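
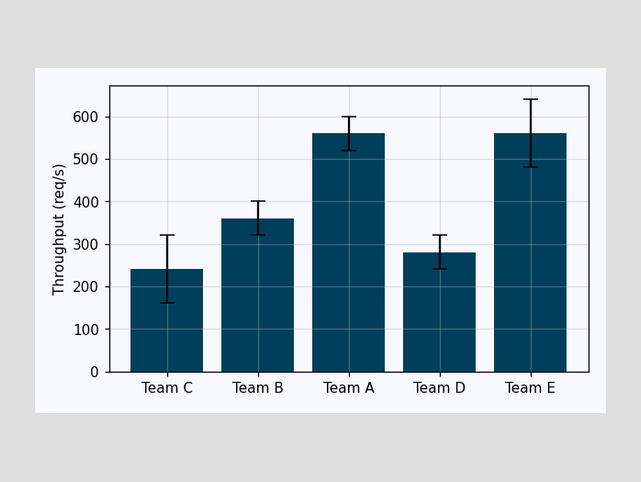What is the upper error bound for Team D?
320req/s

The Team D bar's upper whisker reaches 320req/s.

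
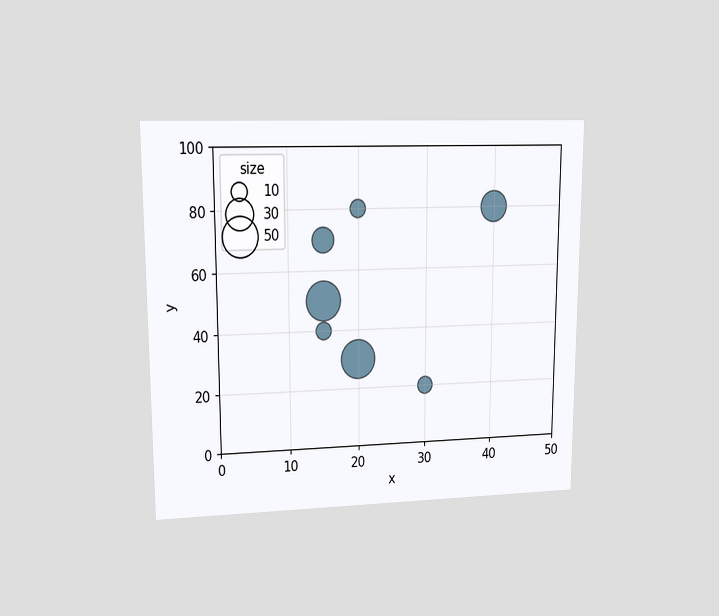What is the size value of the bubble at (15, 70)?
20

The chart is viewed at a slight angle. Matching the bubble at (15, 70) against the size legend gives 20.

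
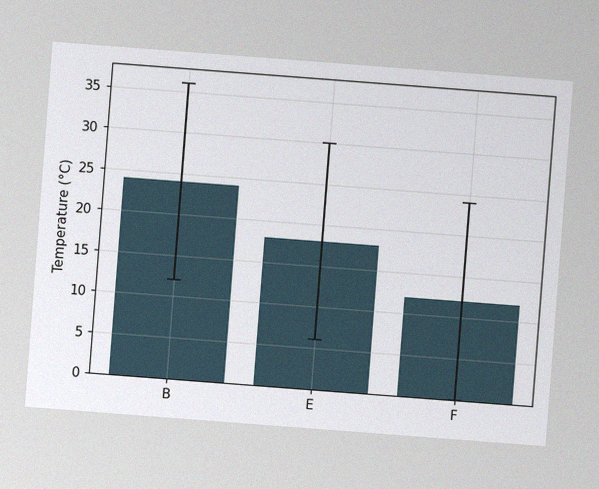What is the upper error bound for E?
30°C

The chart is tilted about 4° clockwise, with some photo noise. The E bar's upper whisker reaches 30°C.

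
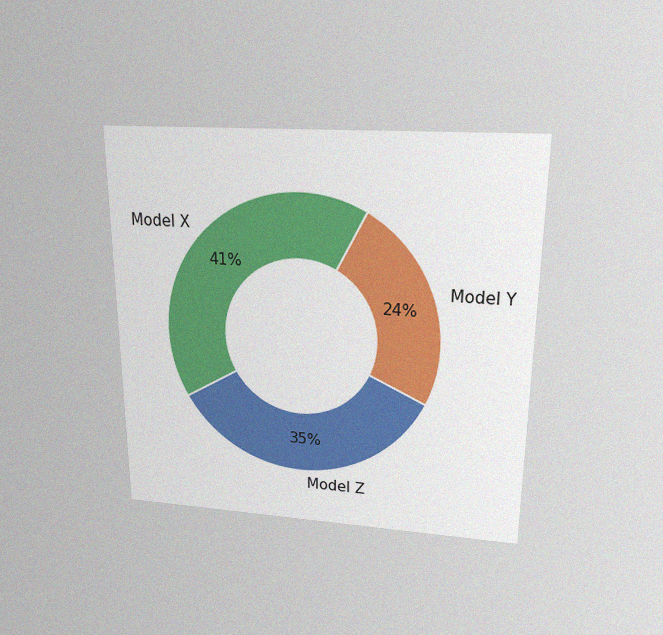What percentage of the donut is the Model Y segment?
24%

The chart is viewed slightly from above, with some photo noise. The Model Y segment takes up 24% of the ring.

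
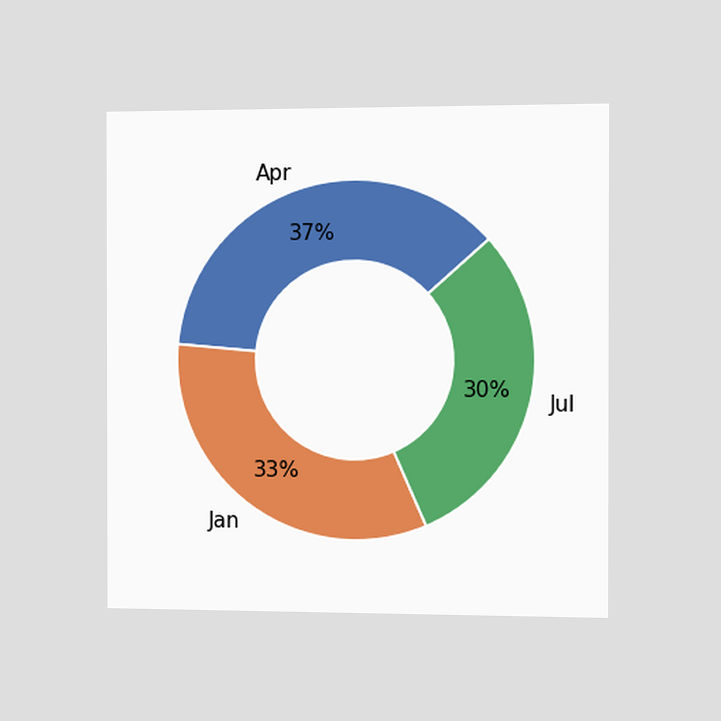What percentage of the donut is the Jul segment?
30%

The chart is viewed slightly from the right. The Jul segment takes up 30% of the ring.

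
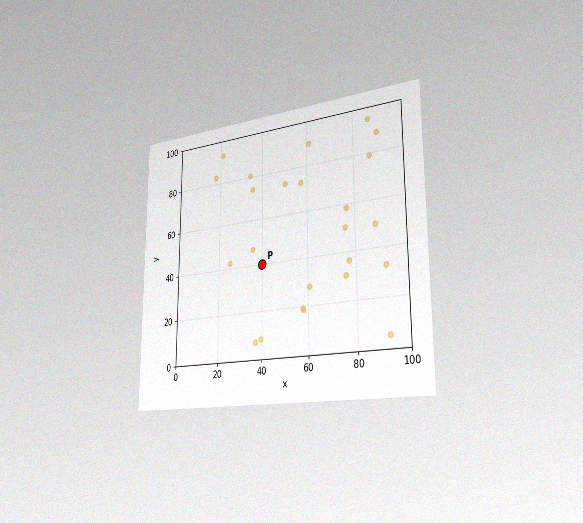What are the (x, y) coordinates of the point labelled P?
(40, 40)

The chart is viewed slightly from the right, with some photo noise. Following the gridlines from P to each axis, P sits at (40, 40).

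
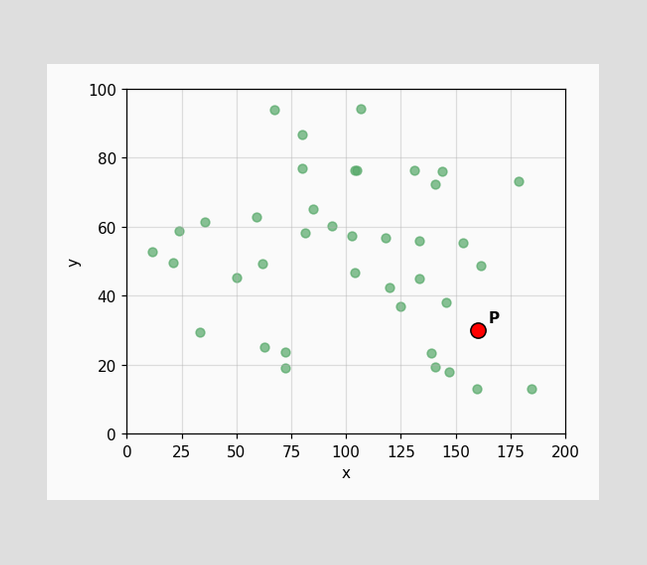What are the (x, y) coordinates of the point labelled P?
Following the gridlines from P to each axis, P sits at (160, 30).

(160, 30)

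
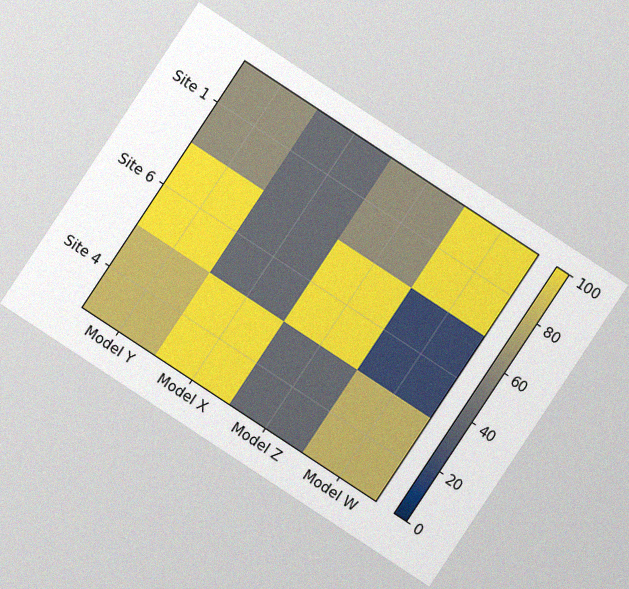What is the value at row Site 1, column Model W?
100

The chart is tilted about 33° clockwise, with some photo noise. Matching cell (Site 1, Model W) against the colorbar gives 100.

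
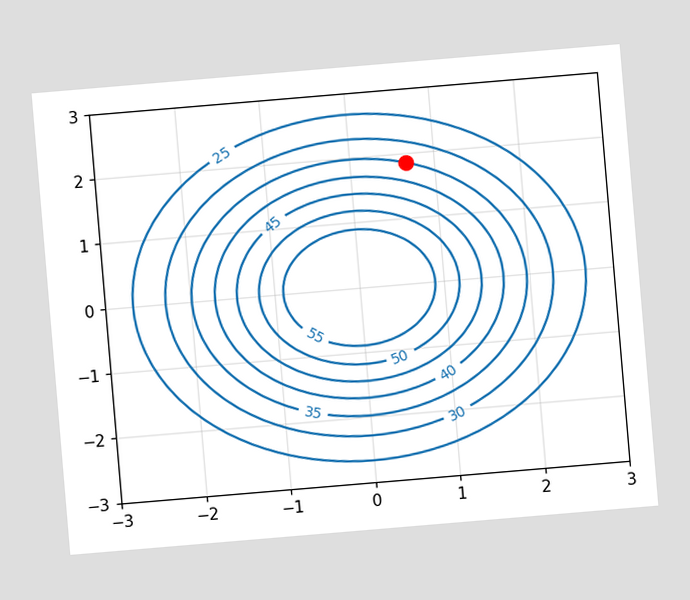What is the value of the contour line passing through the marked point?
35

The chart is tilted about 5° counter-clockwise. The marked point sits on the contour labelled 35.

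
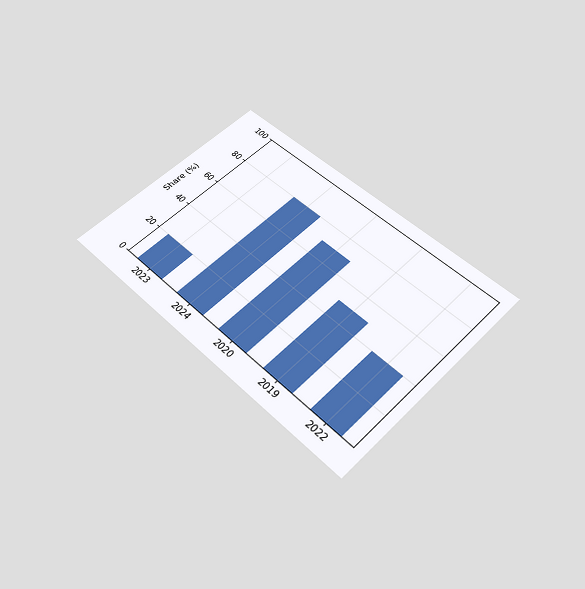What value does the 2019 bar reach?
50%

The chart is tilted about 45° clockwise and viewed slightly from below. Reading along the chart's y-axis, the 2019 bar reaches 50%.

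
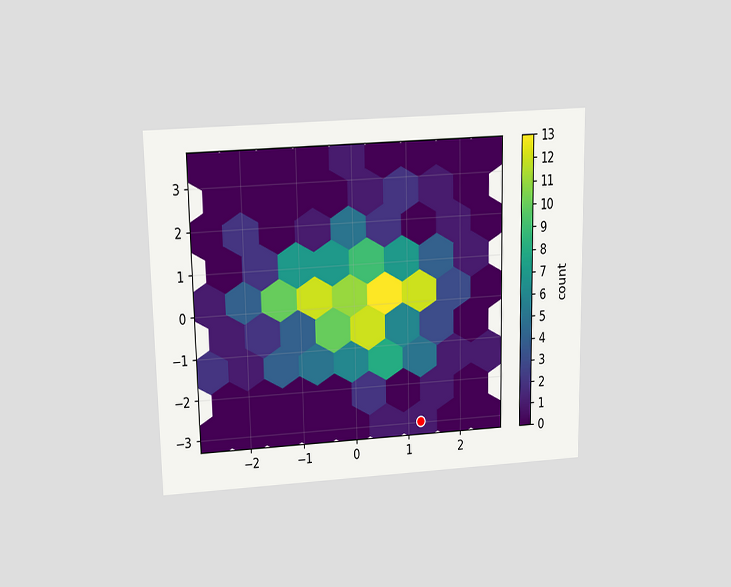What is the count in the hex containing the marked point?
1

The chart is viewed slightly from above. The marked hex reads 1 on the colorbar.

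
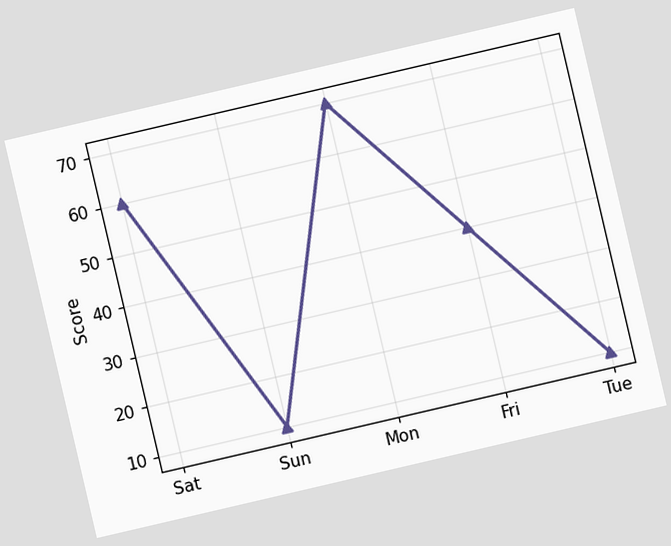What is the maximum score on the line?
The chart is tilted about 13° counter-clockwise. The highest point is at Mon, and reading across to the y-axis gives 70.

70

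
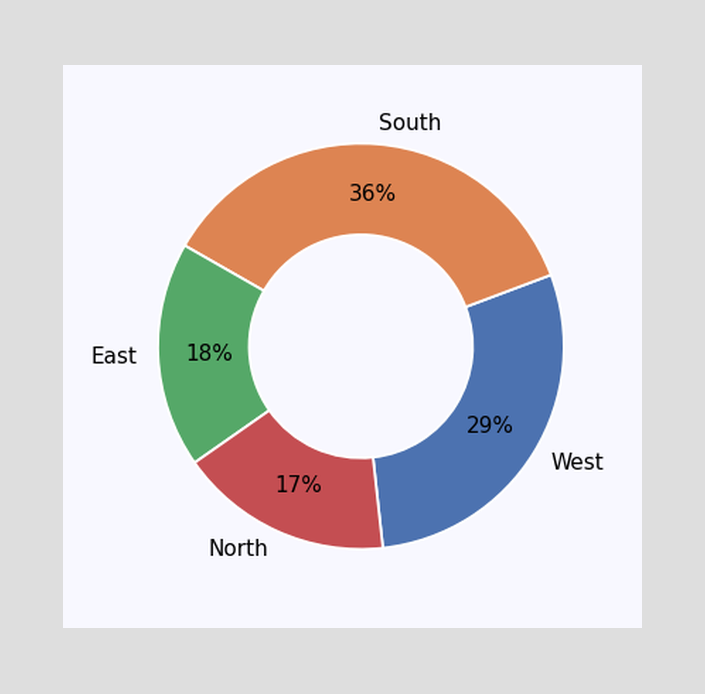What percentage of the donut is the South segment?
36%

The South segment takes up 36% of the ring.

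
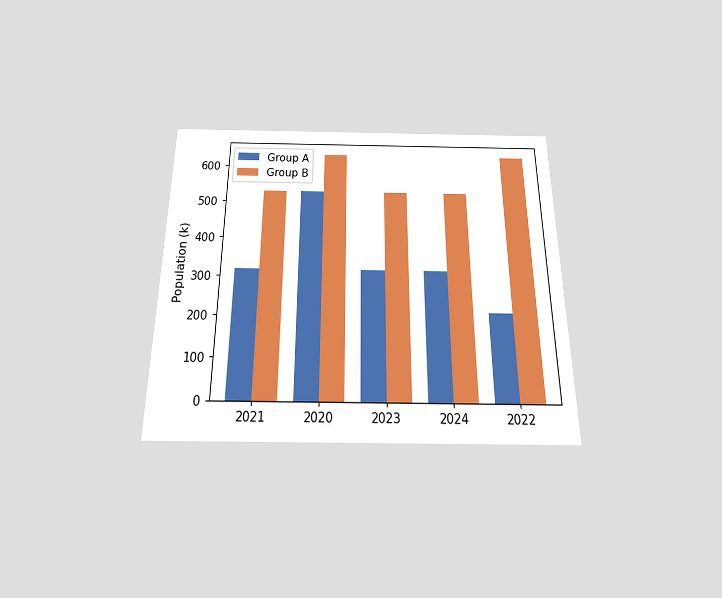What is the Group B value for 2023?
530k

The chart is viewed slightly from below. The Group B bar at 2023 reaches 530k on the y-axis.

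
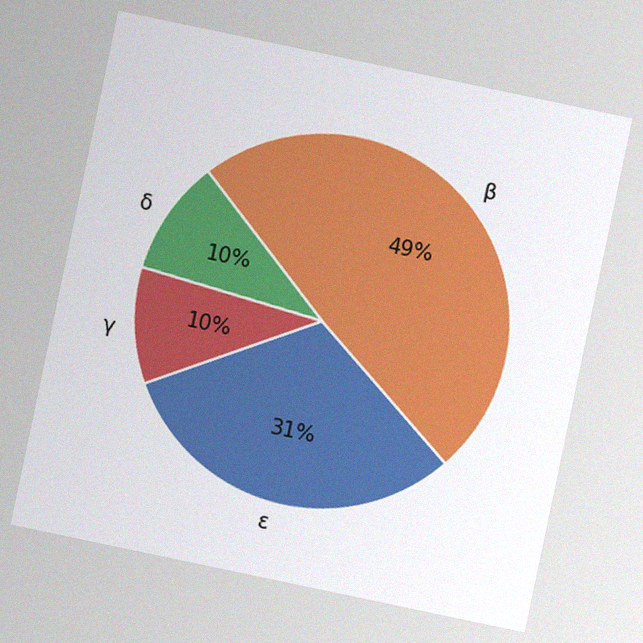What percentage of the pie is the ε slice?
31%

The chart is tilted about 12° clockwise, with some photo noise. The ε slice takes up 31% of the pie.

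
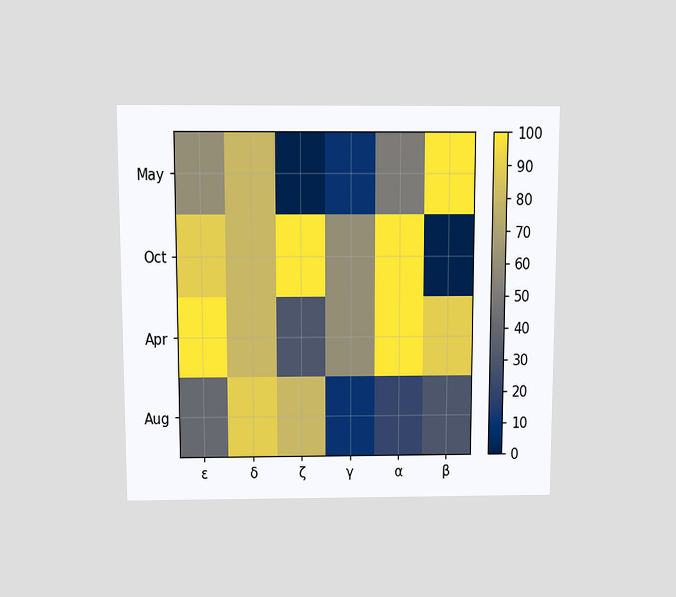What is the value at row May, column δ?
The chart is viewed slightly from above. Matching cell (May, δ) against the colorbar gives 80.

80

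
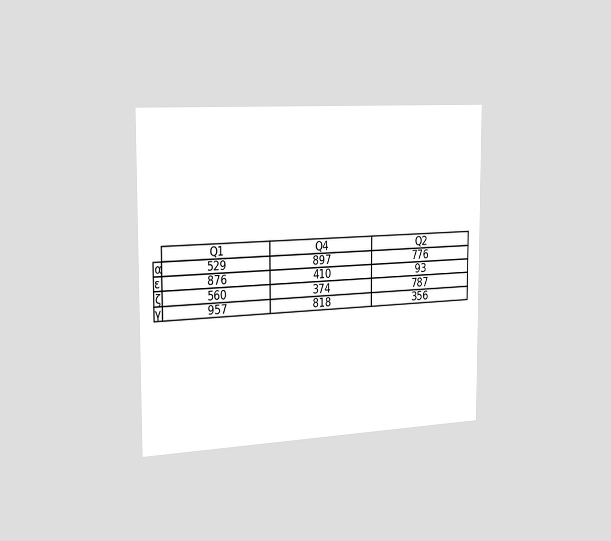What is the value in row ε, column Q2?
The chart is viewed slightly from the left. The (ε, Q2) cell reads 93.

93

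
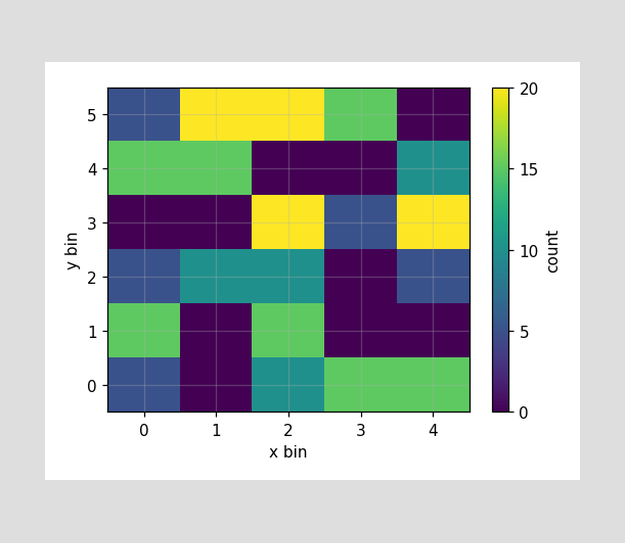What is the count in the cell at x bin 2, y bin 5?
20

Matching the cell (2, 5) against the colorbar gives 20.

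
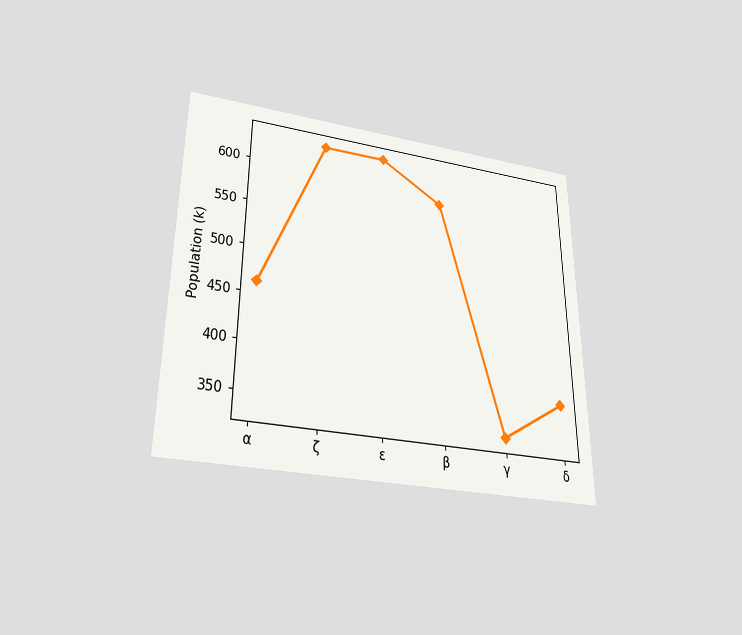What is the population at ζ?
630k

The chart is viewed slightly from below. At ζ, the line is at 630k.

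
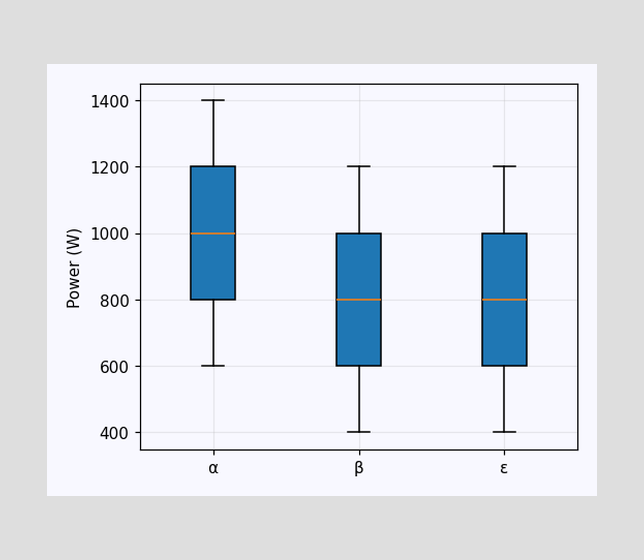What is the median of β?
800W

The median line in the β box sits at 800W.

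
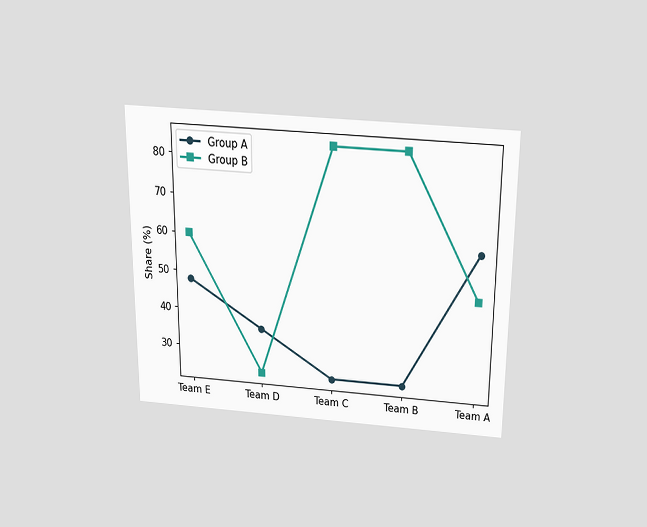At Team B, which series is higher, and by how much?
The chart is viewed slightly from above. At Team B, Group B sits above the other line by 60%.

Group B, by 60%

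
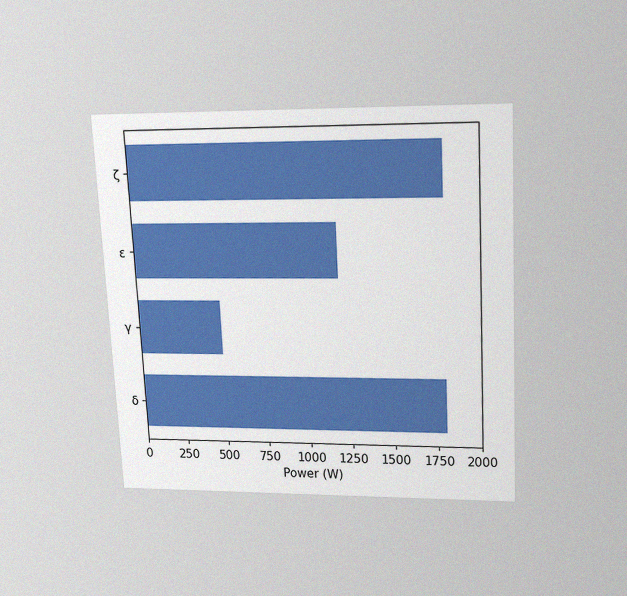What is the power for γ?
The chart is tilted about 3° counter-clockwise and viewed slightly from above, with some photo noise. Reading along the chart's x-axis, the γ bar reaches 500W.

500W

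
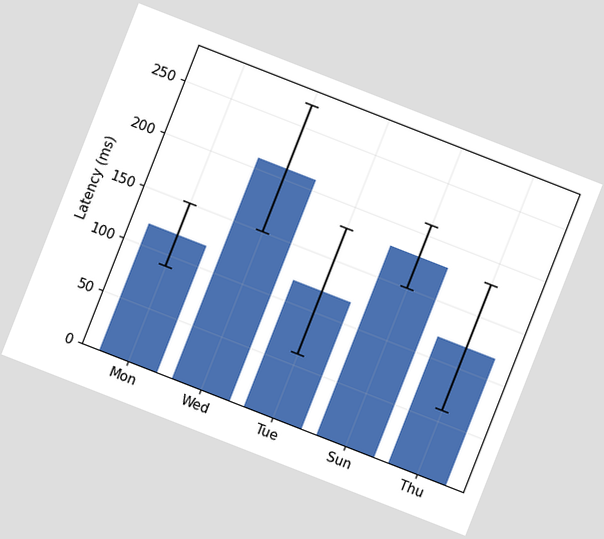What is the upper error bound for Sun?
210ms

The chart is tilted about 21° clockwise. The Sun bar's upper whisker reaches 210ms.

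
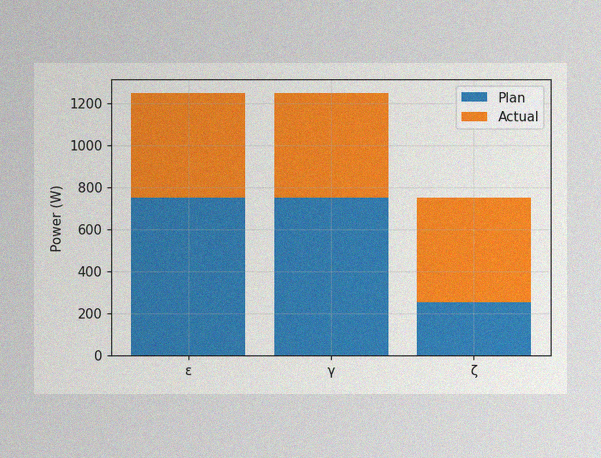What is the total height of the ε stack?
1250W

The image has some photo noise and uneven lighting. The ε stack's top reaches 1250W on the y-axis.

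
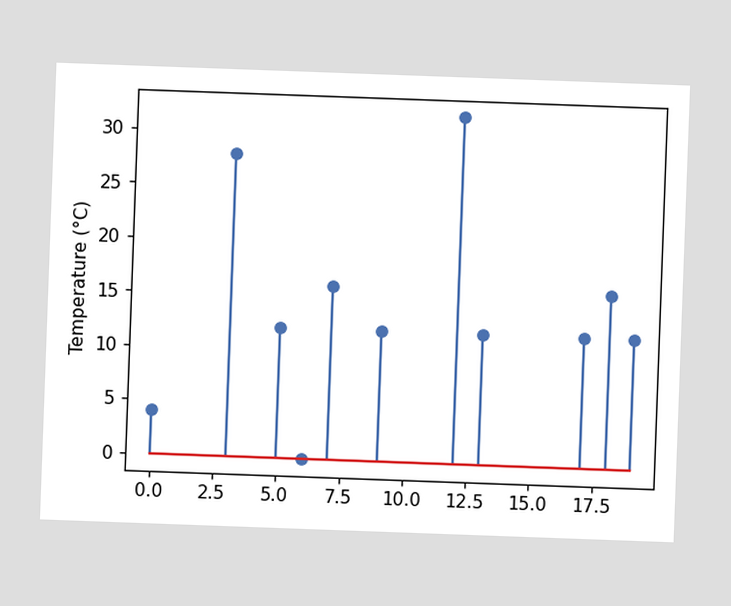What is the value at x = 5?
The chart is tilted about 2° clockwise. The stem at x=5 reaches 12°C.

12°C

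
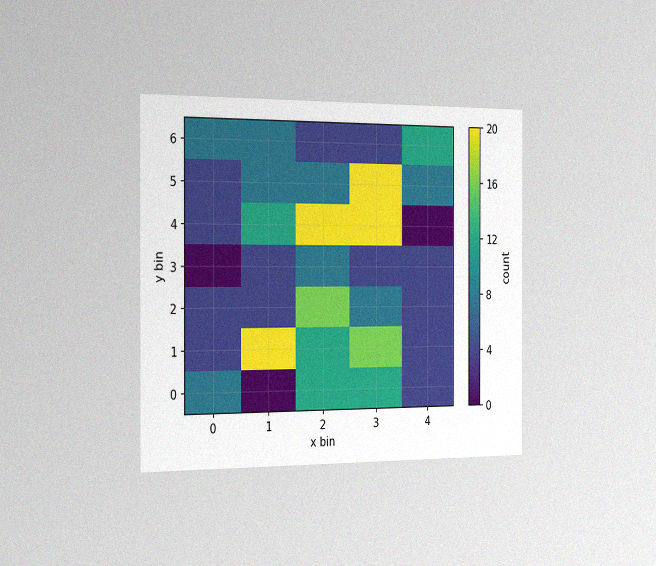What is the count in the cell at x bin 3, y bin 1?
The chart is viewed slightly from the left, with some photo noise. Matching the cell (3, 1) against the colorbar gives 16.

16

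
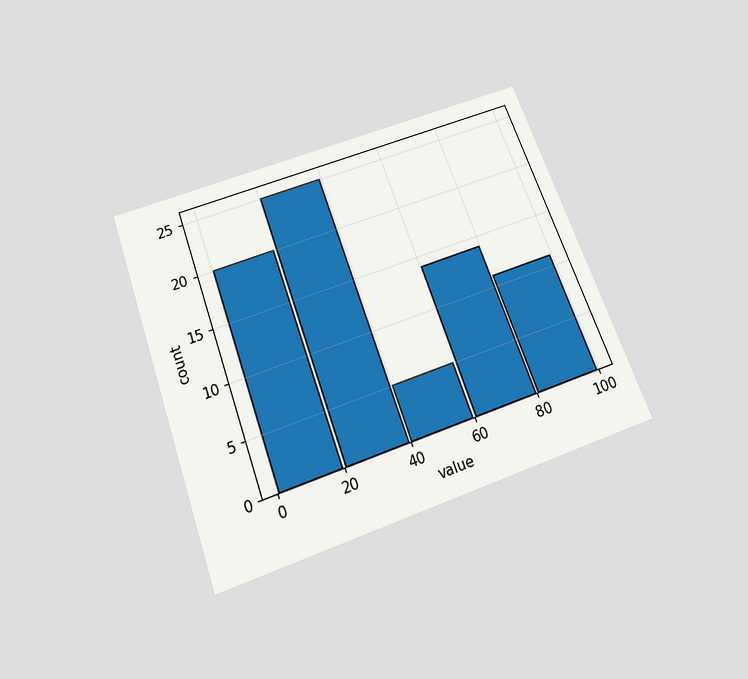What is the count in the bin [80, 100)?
11

The chart is tilted about 20° counter-clockwise and viewed slightly from below. The [80, 100) bin has height 11.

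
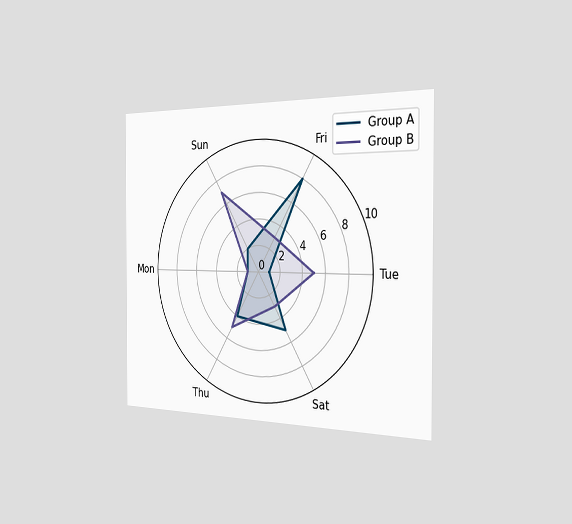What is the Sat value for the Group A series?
The chart is viewed slightly from the right. On the Sat axis, Group A reaches 5.

5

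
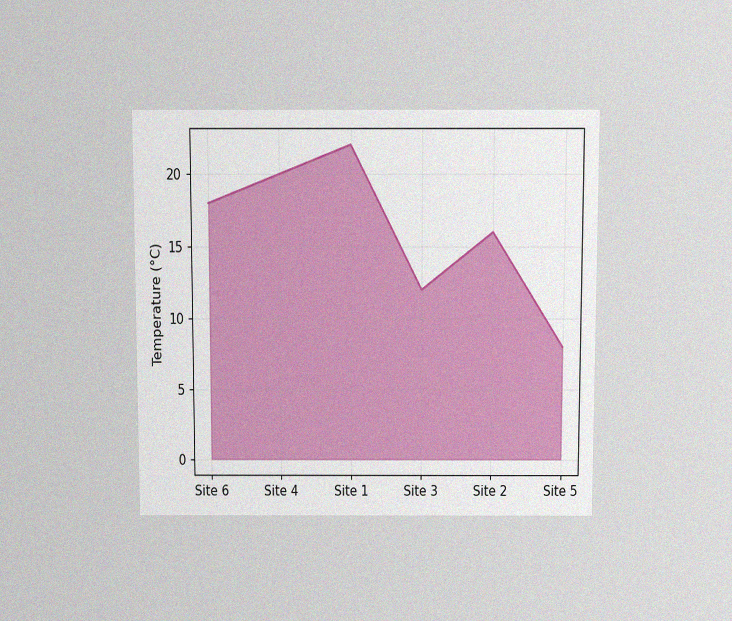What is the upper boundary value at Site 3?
12°C

The chart is viewed slightly from above, with some photo noise. At Site 3 the upper boundary is at 12°C.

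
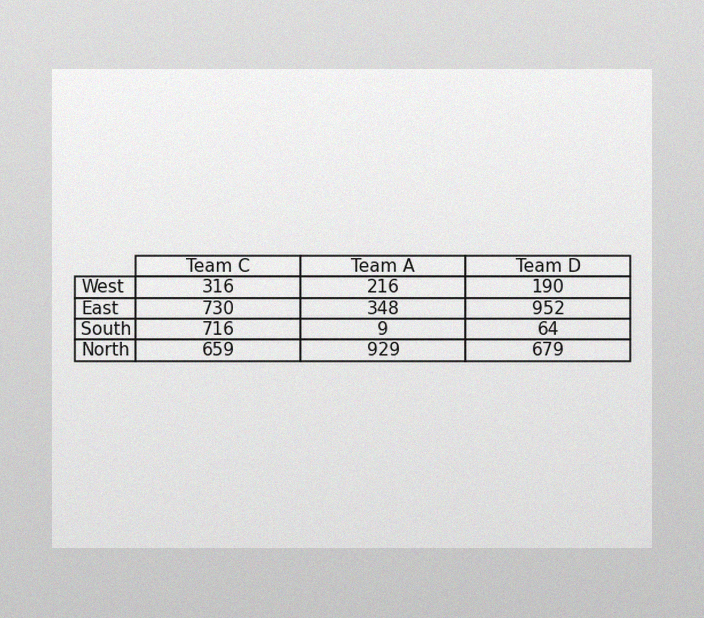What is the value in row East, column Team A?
The image has some photo noise and uneven lighting. The (East, Team A) cell reads 348.

348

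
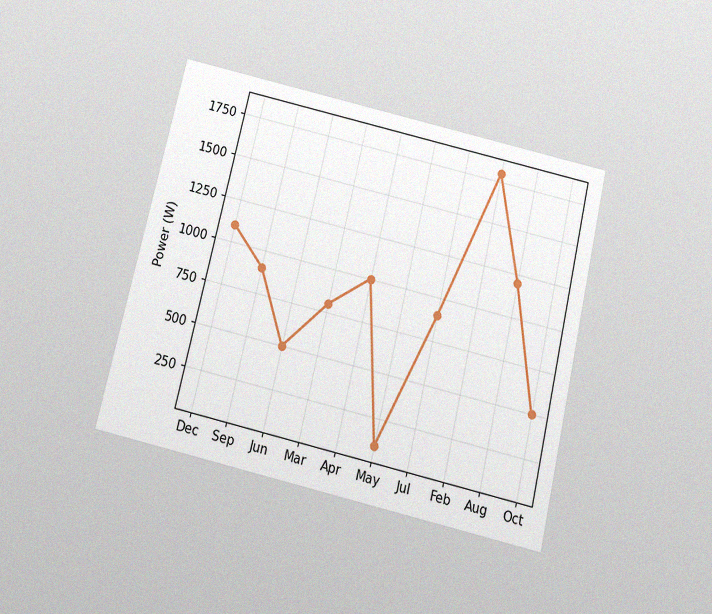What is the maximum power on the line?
1800W

The chart is tilted about 13° clockwise and viewed slightly from below, with some photo noise. The highest point is at Feb, and reading across to the y-axis gives 1800W.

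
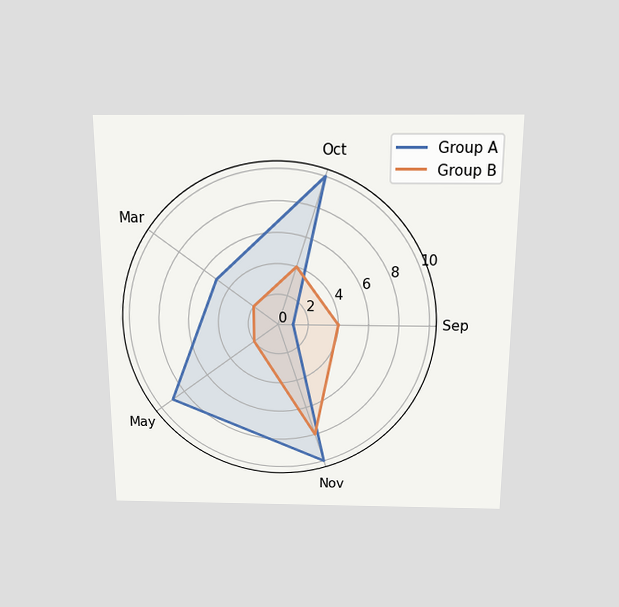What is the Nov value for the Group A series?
The chart is viewed slightly from above. On the Nov axis, Group A reaches 10.

10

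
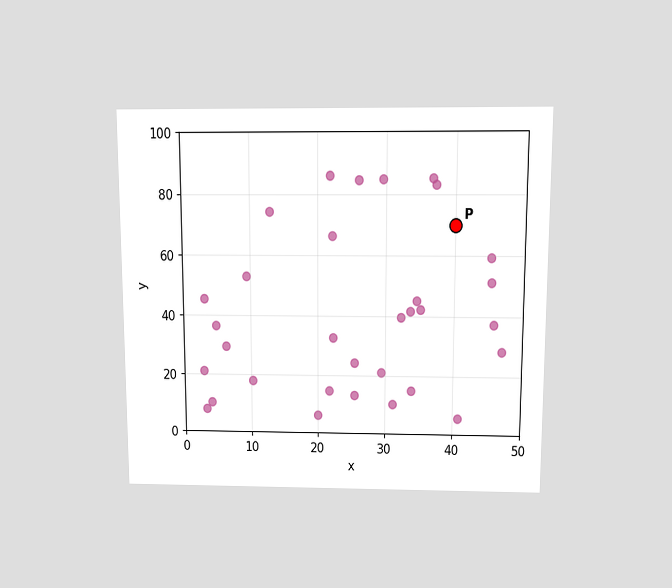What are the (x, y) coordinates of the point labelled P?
The chart is viewed slightly from above. Following the gridlines from P to each axis, P sits at (40, 70).

(40, 70)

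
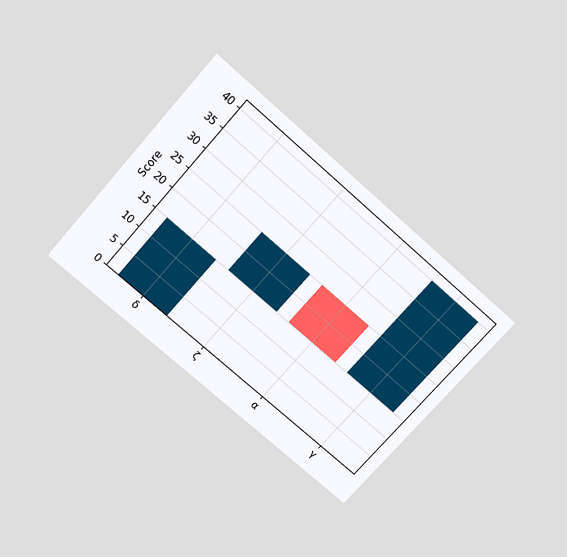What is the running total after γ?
The chart is tilted about 41° clockwise and viewed slightly from above. After γ the running total reaches 40.

40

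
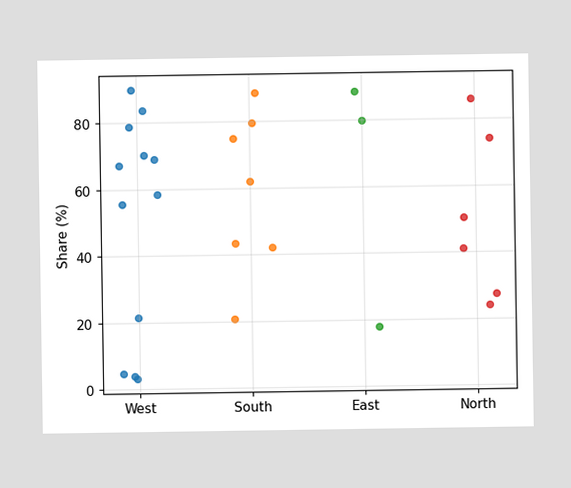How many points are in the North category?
Counting the markers in the North column gives 6.

6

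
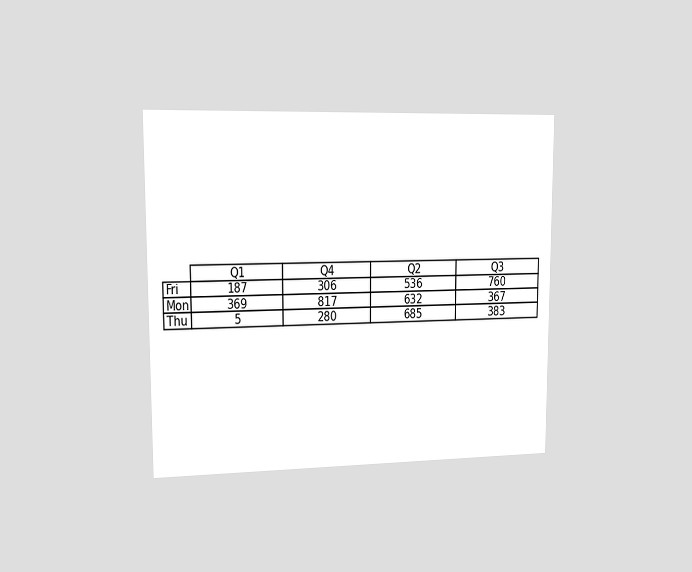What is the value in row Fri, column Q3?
760

The chart is viewed slightly from the left. The (Fri, Q3) cell reads 760.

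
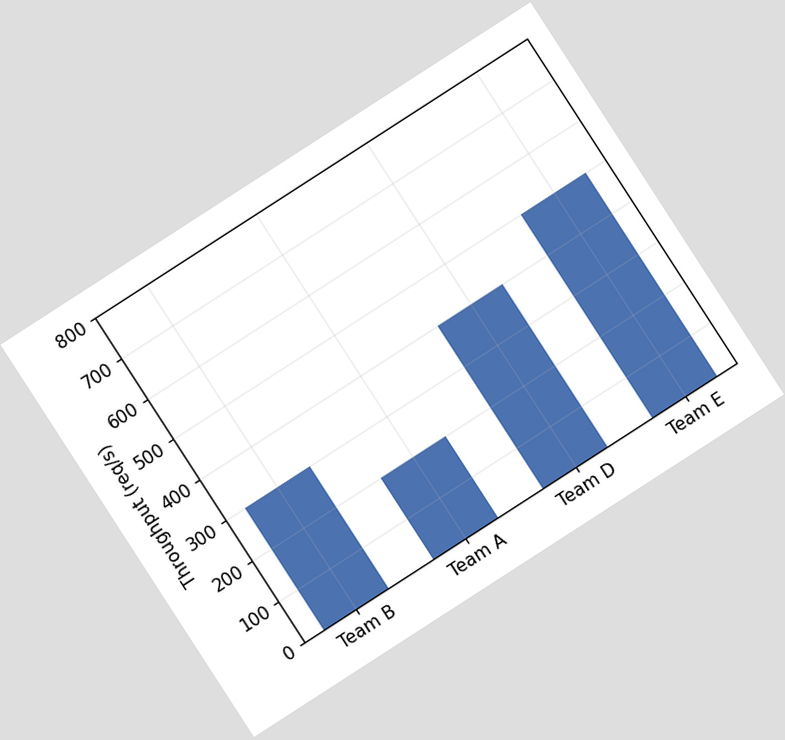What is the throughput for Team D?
The chart is tilted about 33° counter-clockwise. Reading along the chart's y-axis, the Team D bar reaches 400req/s.

400req/s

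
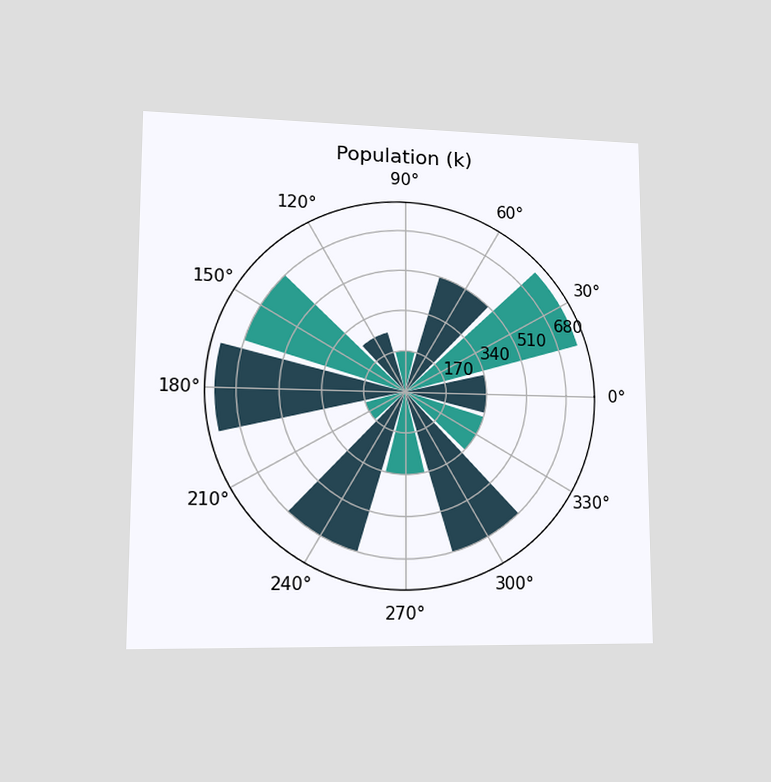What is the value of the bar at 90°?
The chart is viewed at a slight angle. The bar at 90° reaches 170k on the radial axis.

170k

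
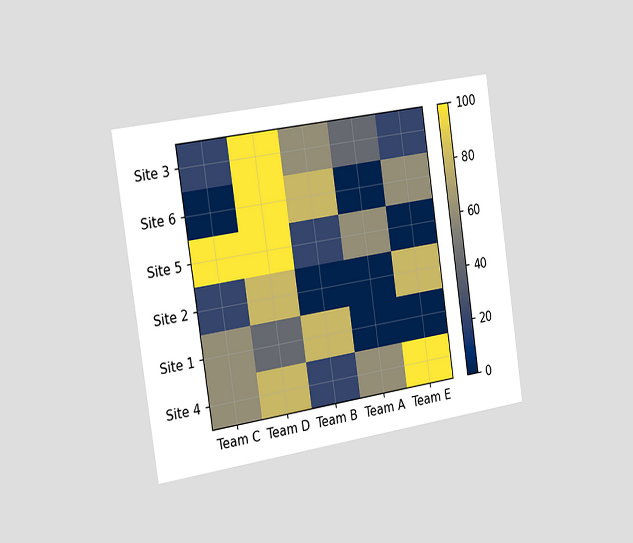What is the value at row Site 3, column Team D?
The chart is tilted about 8° counter-clockwise and viewed slightly from the left. Matching cell (Site 3, Team D) against the colorbar gives 100.

100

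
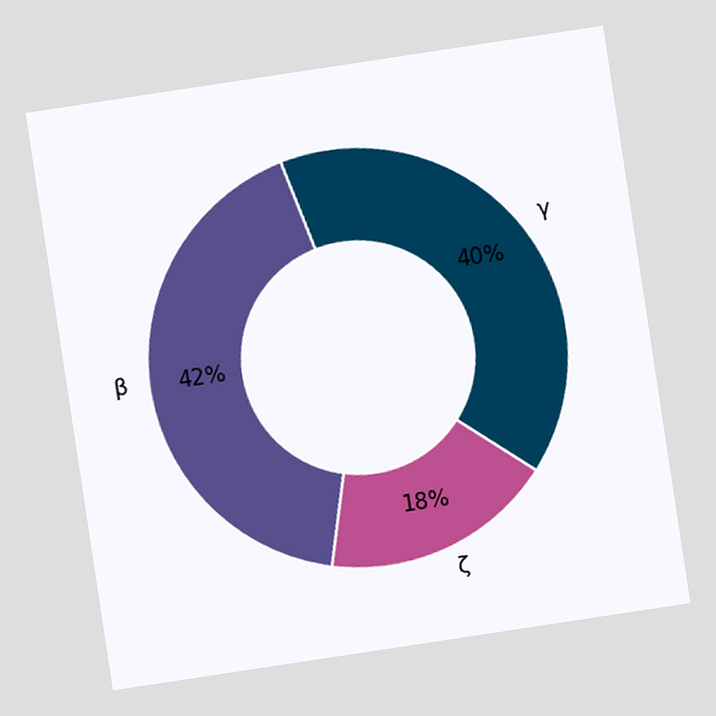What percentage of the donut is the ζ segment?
The chart is tilted about 9° counter-clockwise. The ζ segment takes up 18% of the ring.

18%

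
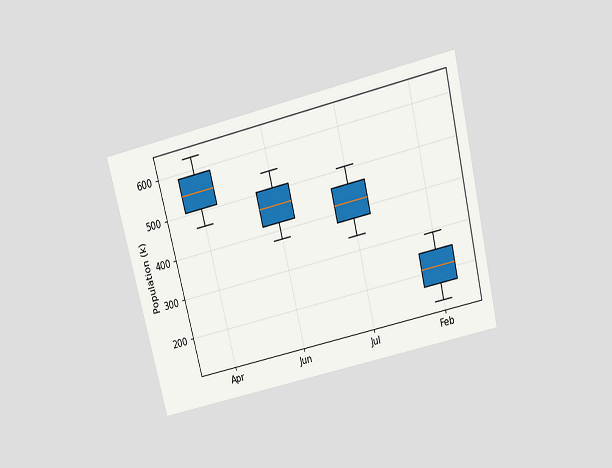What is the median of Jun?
462k

The chart is tilted about 14° counter-clockwise and viewed slightly from above. The median line in the Jun box sits at 462k.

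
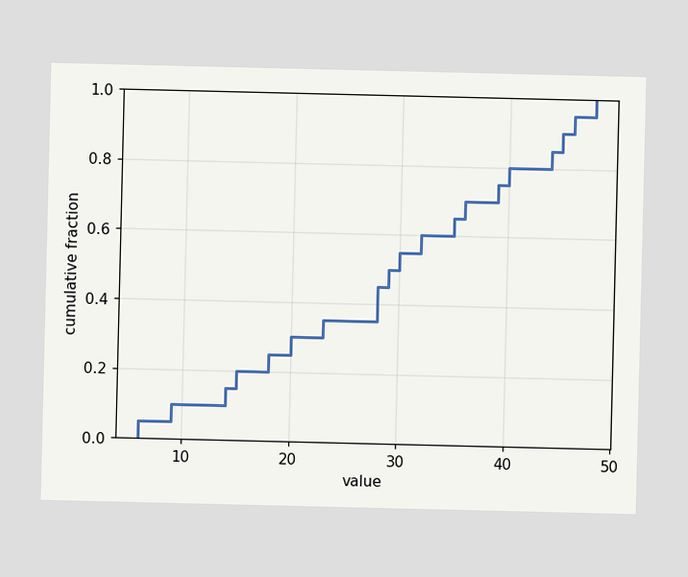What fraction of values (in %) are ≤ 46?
At x=46 the ECDF step is at 95%.

95%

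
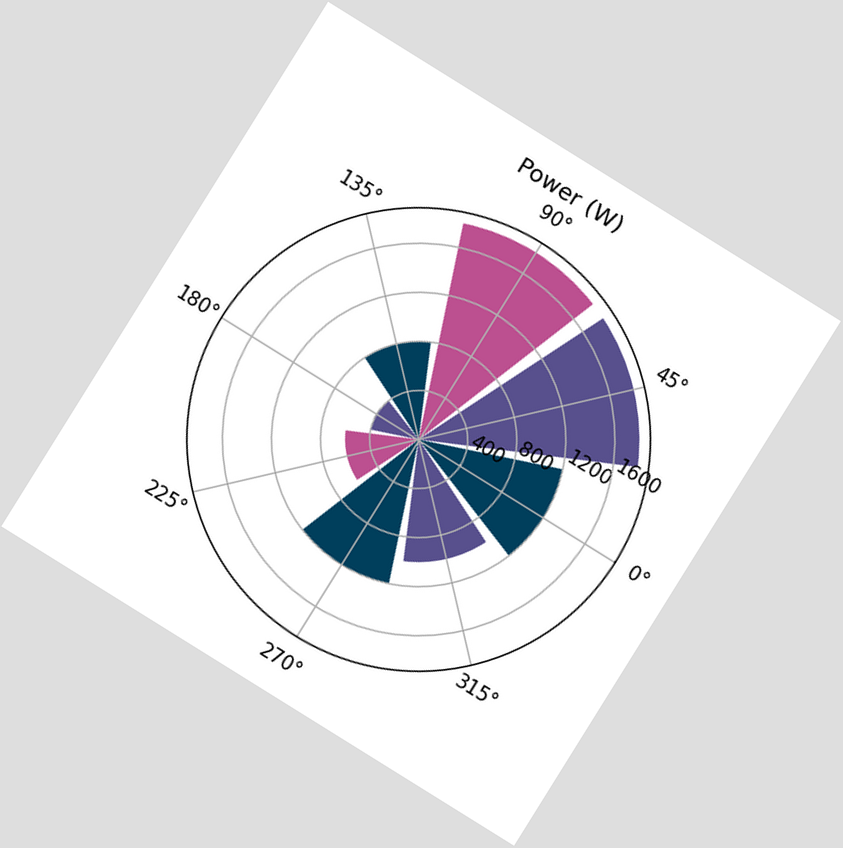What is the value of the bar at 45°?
The chart is tilted about 32° clockwise. The bar at 45° reaches 1800W on the radial axis.

1800W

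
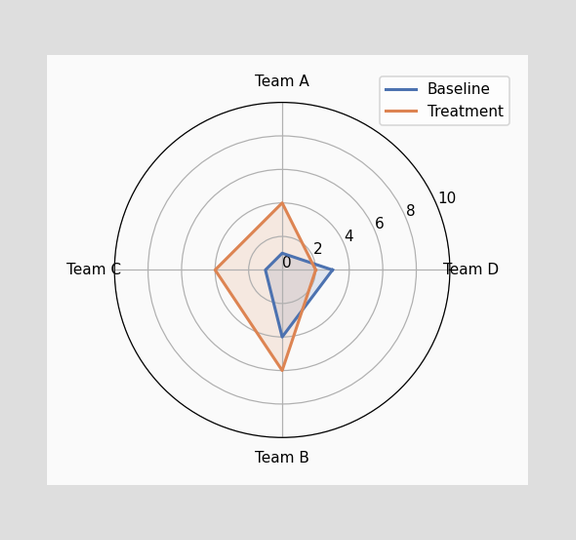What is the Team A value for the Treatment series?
On the Team A axis, Treatment reaches 4.

4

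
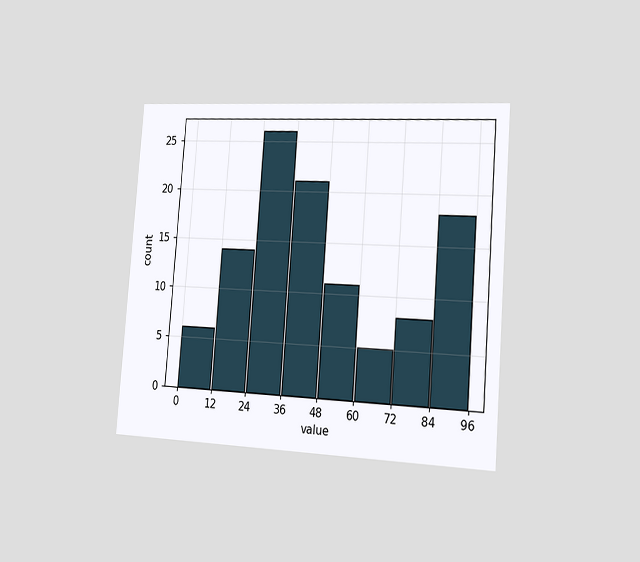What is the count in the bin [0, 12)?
6

The chart is tilted about 4° clockwise and viewed slightly from the right. The [0, 12) bin has height 6.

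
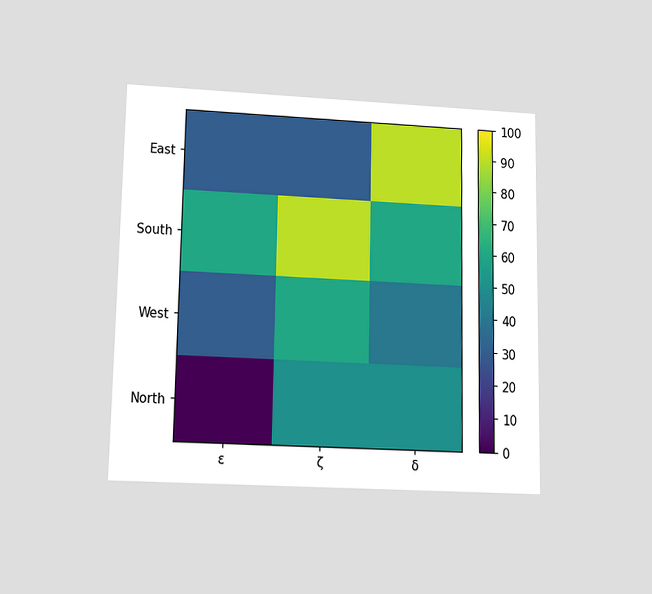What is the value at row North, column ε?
The chart is viewed slightly from below. Matching cell (North, ε) against the colorbar gives 0.

0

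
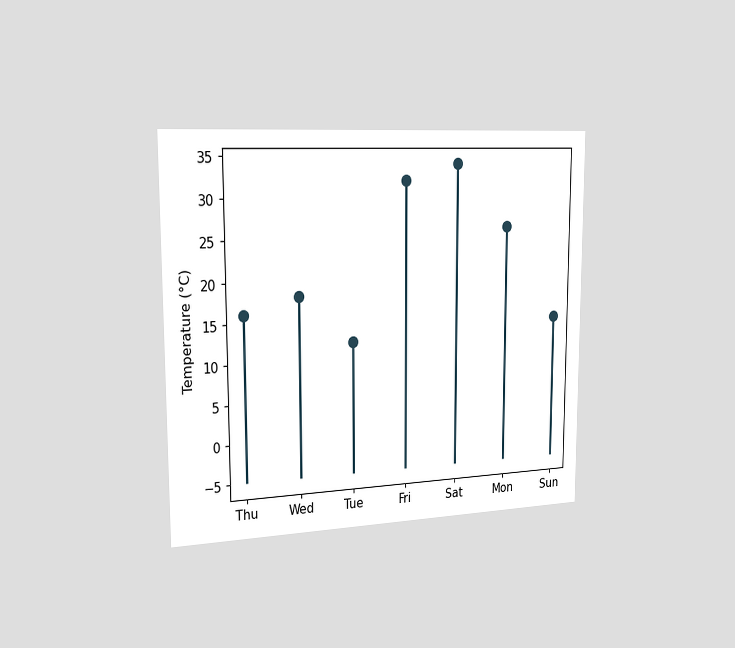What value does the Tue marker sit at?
12°C

The chart is viewed slightly from the left. The Tue marker sits at 12°C.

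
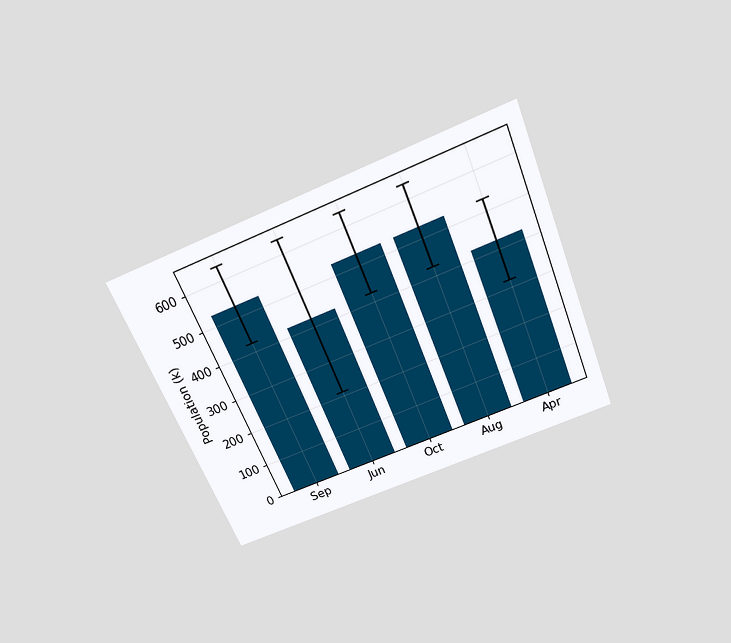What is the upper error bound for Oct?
The chart is tilted about 23° counter-clockwise and viewed slightly from above. The Oct bar's upper whisker reaches 636k.

636k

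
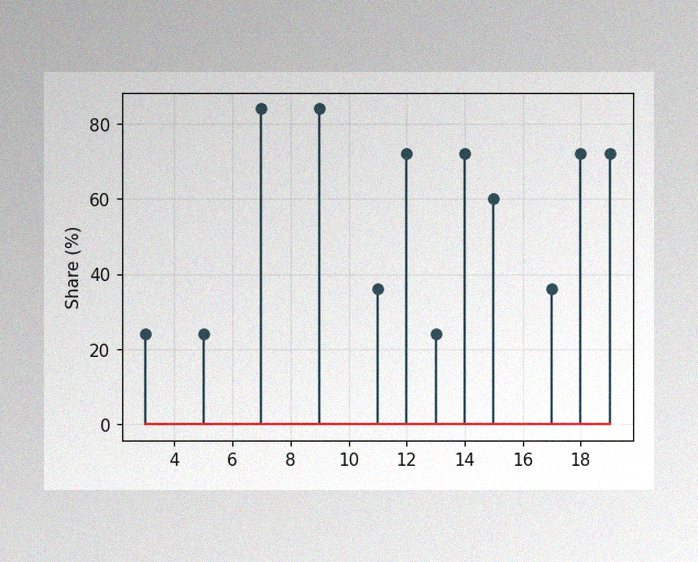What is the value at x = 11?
The image has some photo noise and uneven lighting. The stem at x=11 reaches 36%.

36%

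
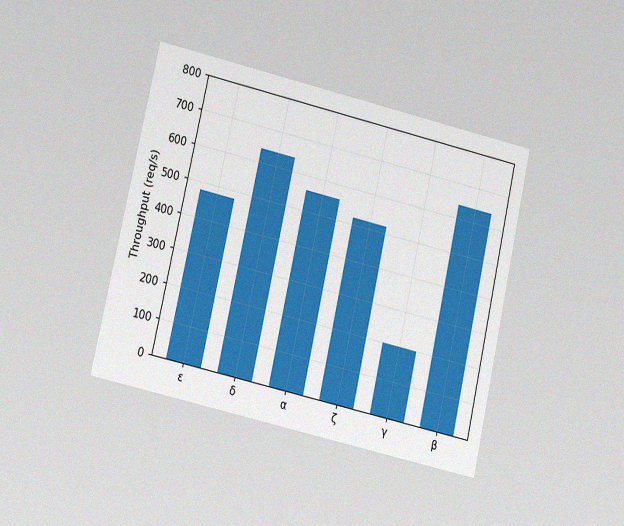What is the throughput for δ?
The chart is tilted about 13° clockwise and viewed at a slight angle, with some photo noise. Reading along the chart's y-axis, the δ bar reaches 640req/s.

640req/s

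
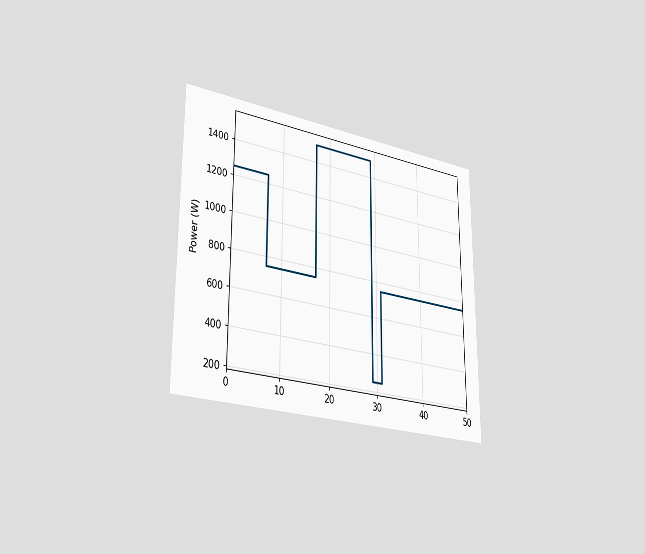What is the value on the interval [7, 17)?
The chart is viewed slightly from the left. On [7, 17) the step sits at 750W.

750W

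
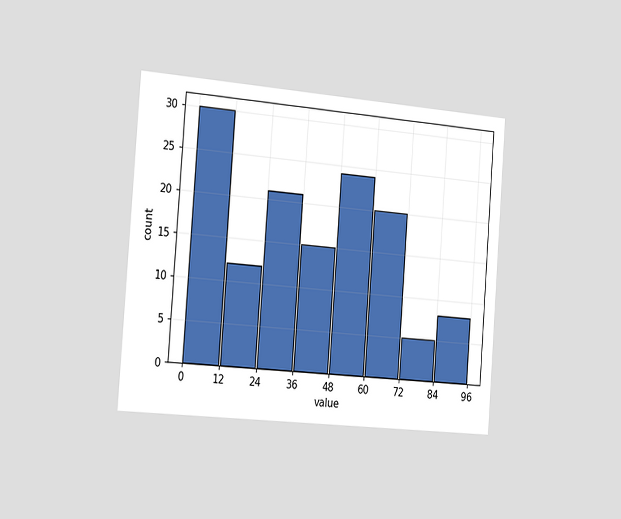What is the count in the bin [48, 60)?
24

The chart is tilted about 4° clockwise and viewed slightly from the left. The [48, 60) bin has height 24.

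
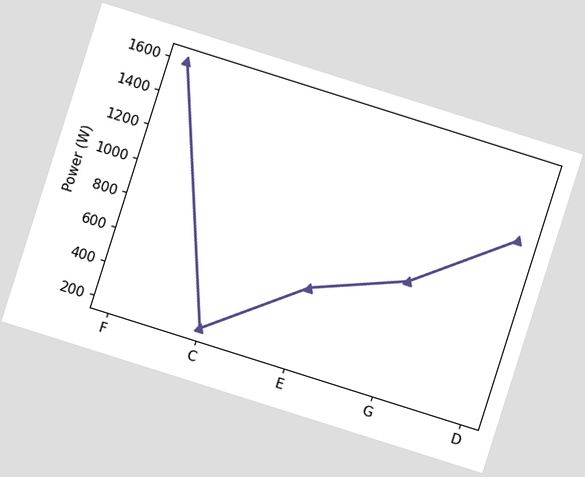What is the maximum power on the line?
The chart is tilted about 18° clockwise. The highest point is at F, and reading across to the y-axis gives 1600W.

1600W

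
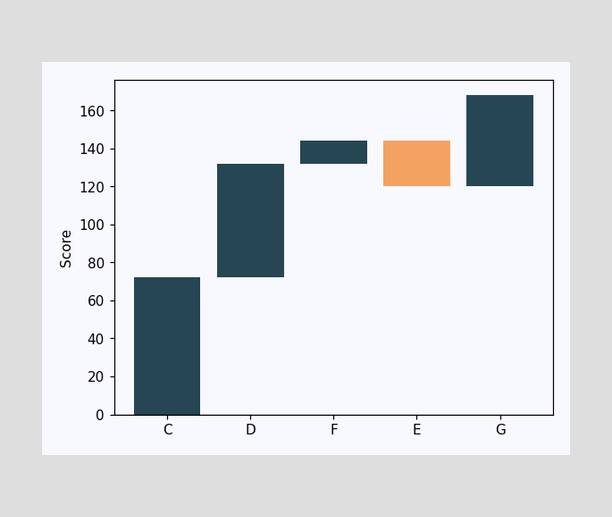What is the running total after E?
120

After E the running total reaches 120.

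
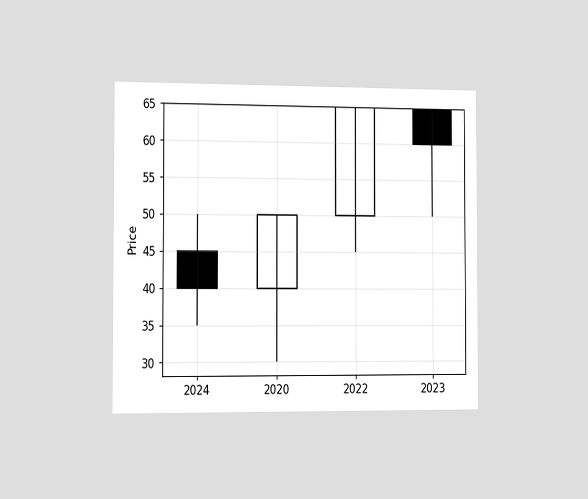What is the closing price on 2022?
65

The chart is viewed slightly from the left. The 2022 candle closes at 65.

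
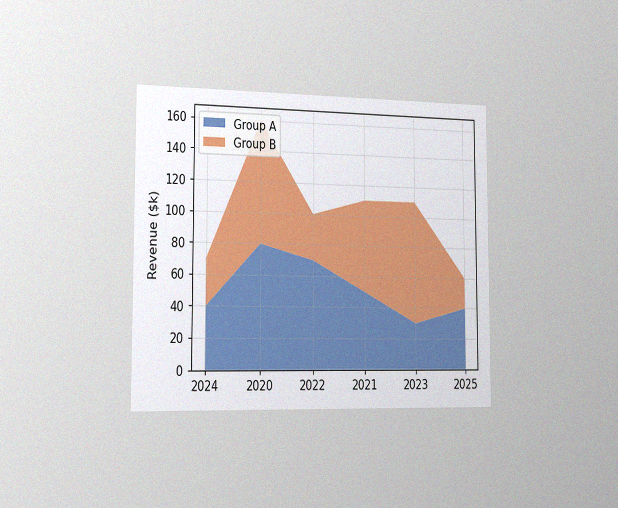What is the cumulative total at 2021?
$110k

The chart is viewed slightly from the left, with some photo noise. The stacked total at 2021 reaches $110k.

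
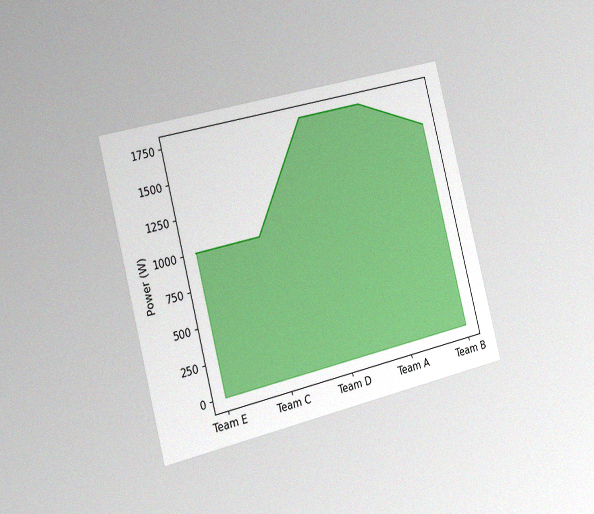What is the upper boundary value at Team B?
The chart is tilted about 14° counter-clockwise and viewed slightly from the left, with some photo noise. At Team B the upper boundary is at 1500W.

1500W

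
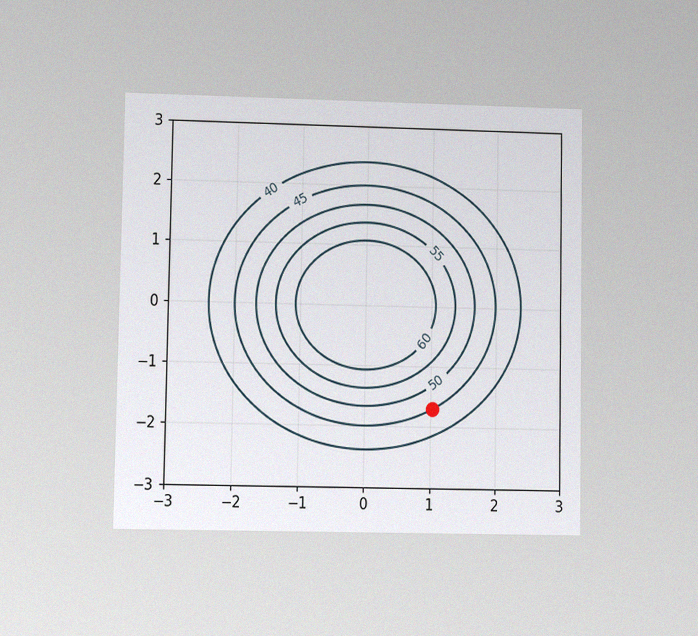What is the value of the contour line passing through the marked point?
The chart is viewed at a slight angle, with some photo noise. The marked point sits on the contour labelled 45.

45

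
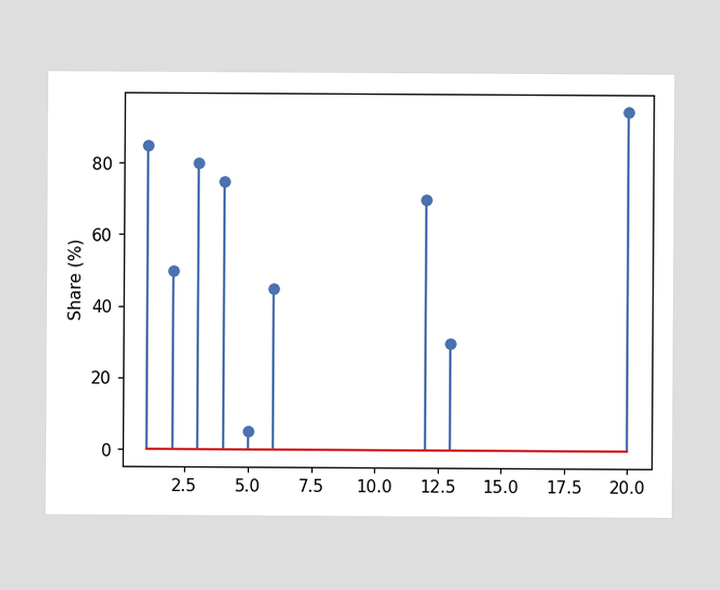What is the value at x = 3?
The stem at x=3 reaches 80%.

80%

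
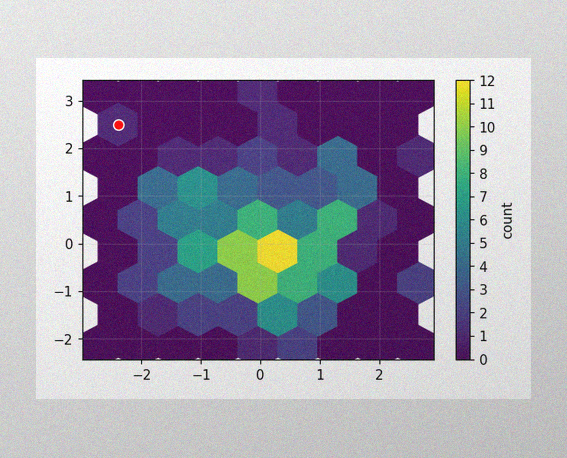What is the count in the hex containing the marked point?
1

The image has some photo noise and uneven lighting. The marked hex reads 1 on the colorbar.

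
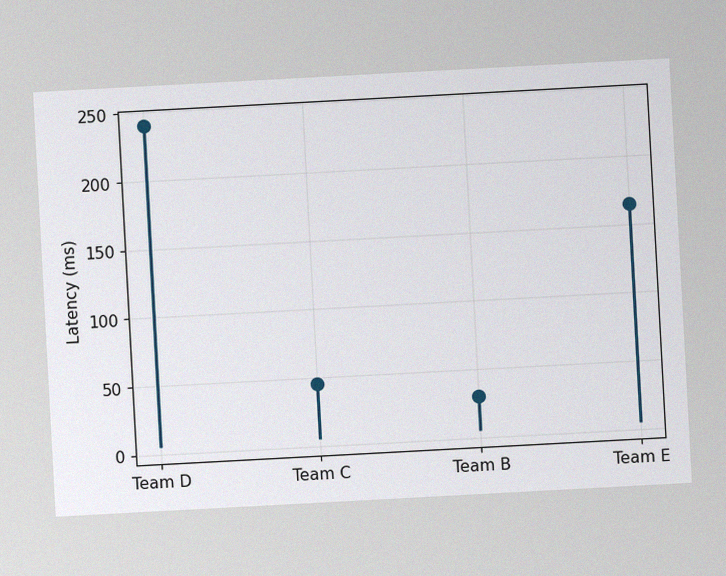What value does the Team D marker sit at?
240ms

The chart is tilted about 3° counter-clockwise, with some photo noise. The Team D marker sits at 240ms.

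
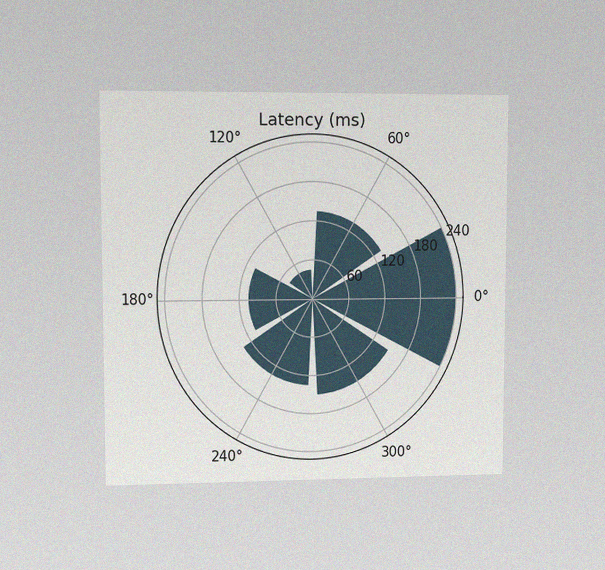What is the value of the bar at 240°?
135ms

The chart is viewed at a slight angle, with some photo noise. The bar at 240° reaches 135ms on the radial axis.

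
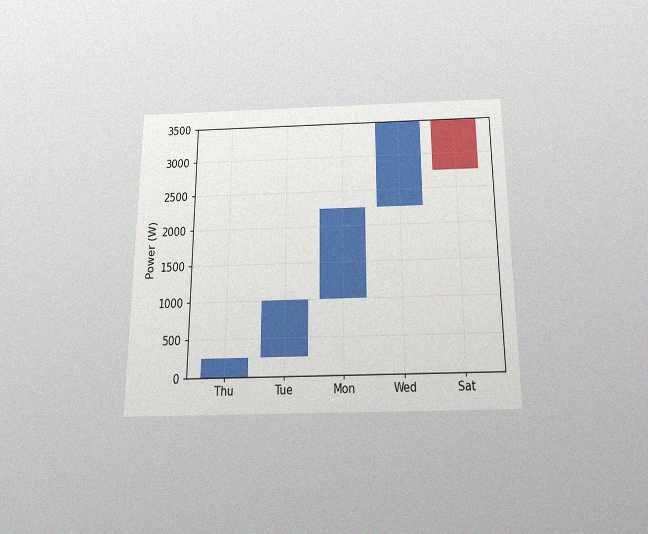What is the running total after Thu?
250W

The chart is viewed slightly from below, with some photo noise. After Thu the running total reaches 250W.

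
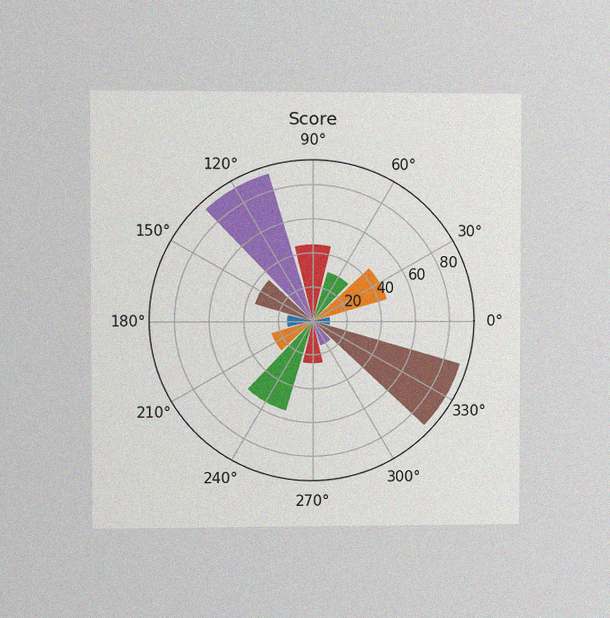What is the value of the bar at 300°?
The chart is viewed at a slight angle, with some photo noise. The bar at 300° reaches 15 on the radial axis.

15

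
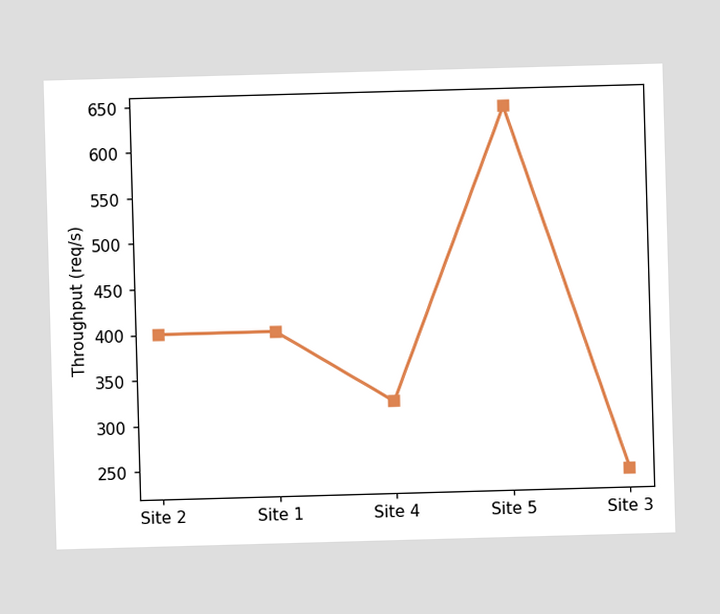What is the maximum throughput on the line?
The highest point is at Site 5, and reading across to the y-axis gives 640req/s.

640req/s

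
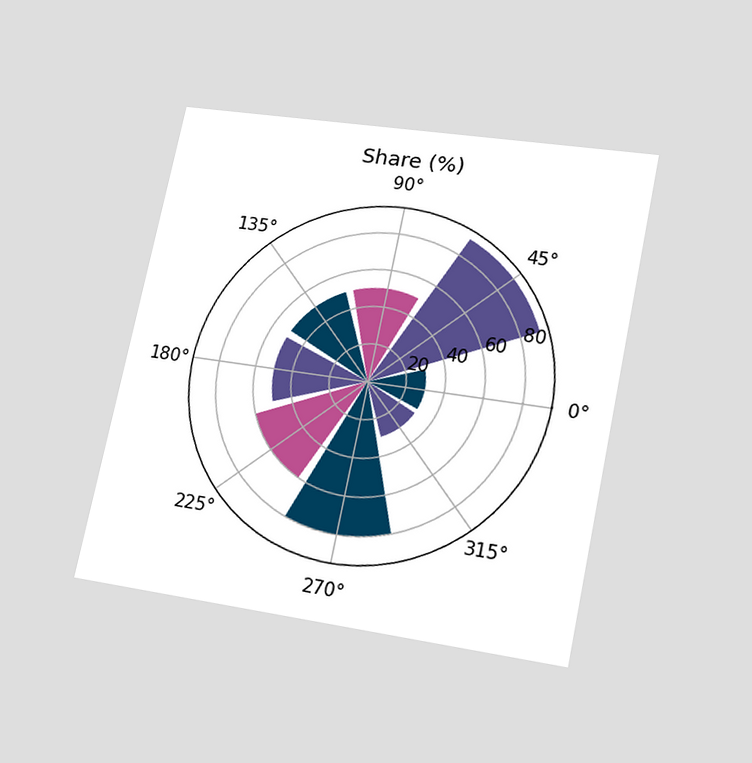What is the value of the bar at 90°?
50%

The chart is tilted about 12° clockwise and viewed slightly from below. The bar at 90° reaches 50% on the radial axis.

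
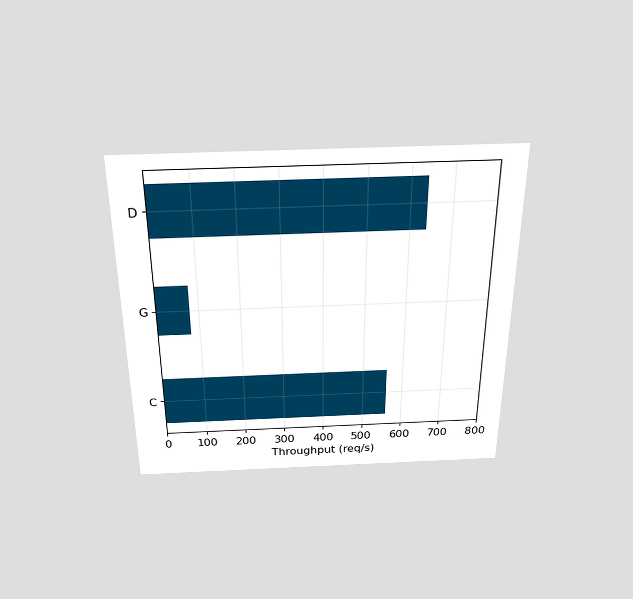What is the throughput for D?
The chart is viewed slightly from above. Reading along the chart's x-axis, the D bar reaches 640req/s.

640req/s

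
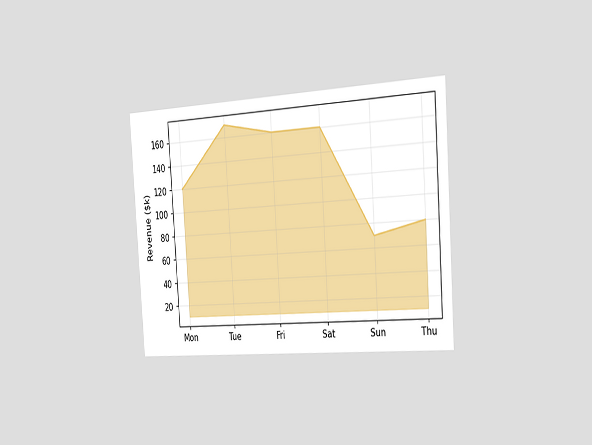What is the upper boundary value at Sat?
The chart is tilted about 4° counter-clockwise and viewed slightly from the right. At Sat the upper boundary is at $160k.

$160k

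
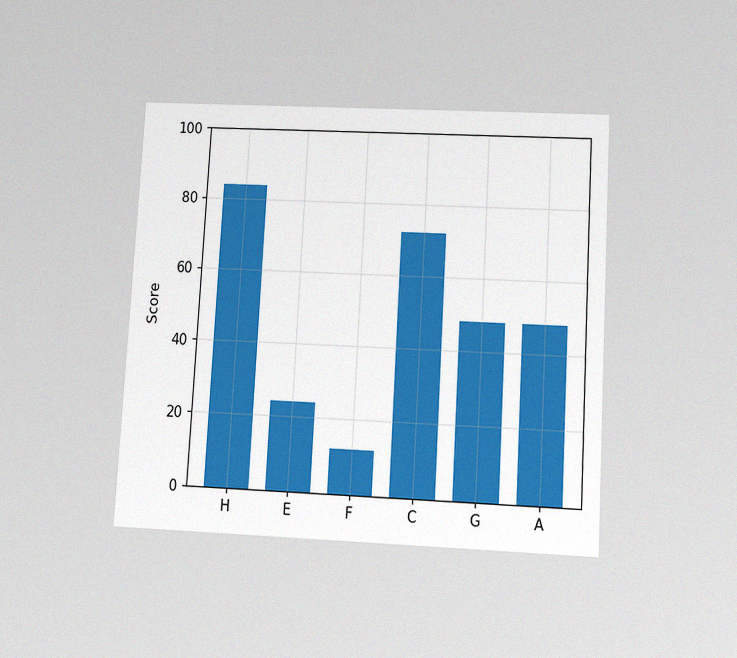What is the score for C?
The chart is tilted about 3° clockwise and viewed slightly from below, with some photo noise. Reading along the chart's y-axis, the C bar reaches 72.

72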